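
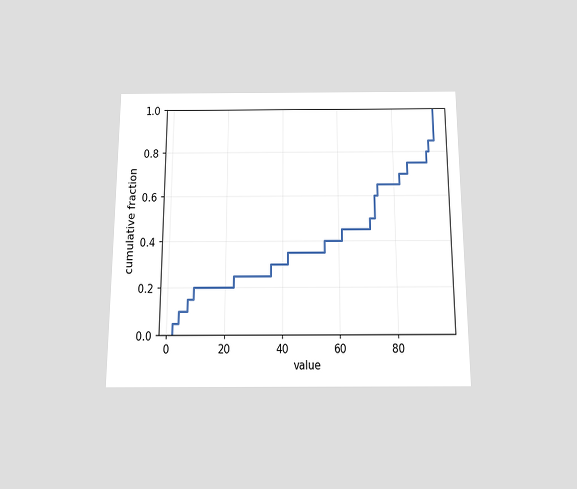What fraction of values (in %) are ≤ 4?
The chart is viewed slightly from below. At x=4 the ECDF step is at 10%.

10%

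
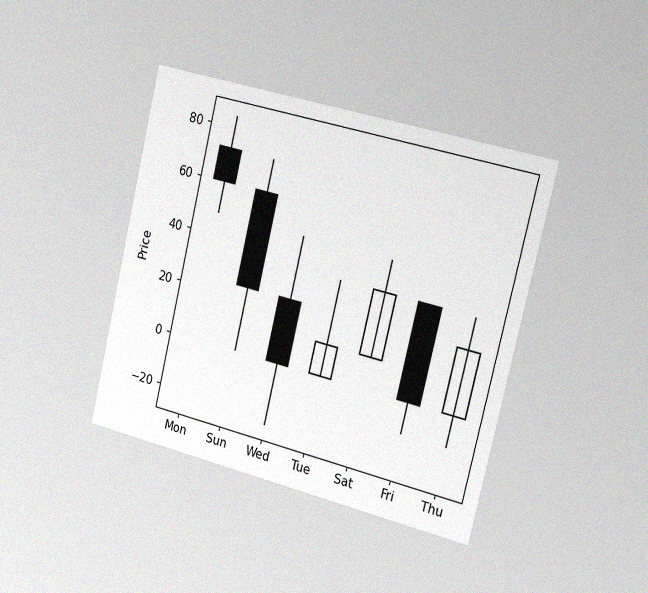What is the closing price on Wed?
0

The chart is tilted about 13° clockwise and viewed slightly from the right, with some photo noise. The Wed candle closes at 0.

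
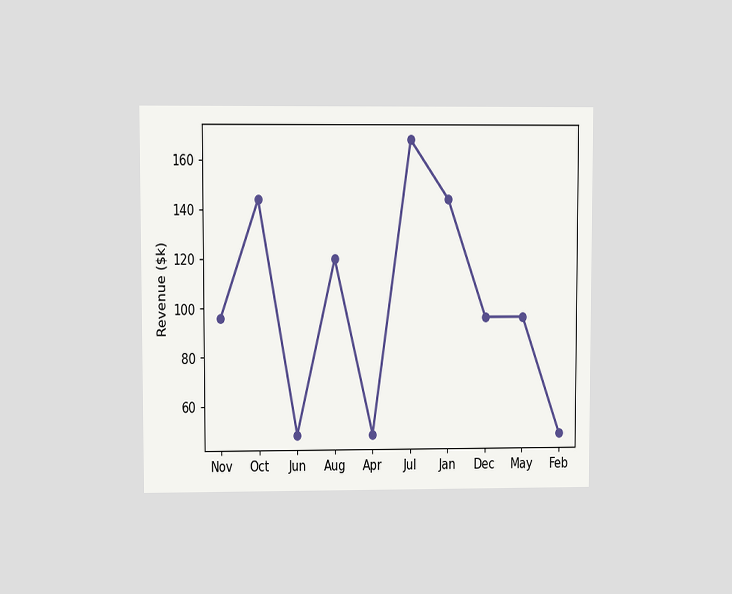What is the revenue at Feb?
$48k

The chart is viewed at a slight angle. At Feb, the line is at $48k.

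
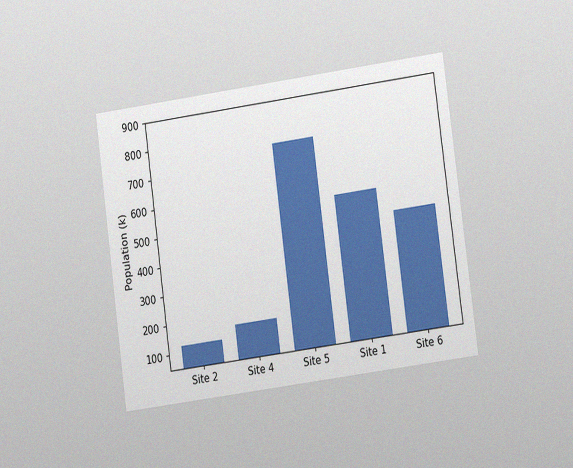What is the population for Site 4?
The chart is tilted about 8° counter-clockwise and viewed at a slight angle, with some photo noise. Reading along the chart's y-axis, the Site 4 bar reaches 168k.

168k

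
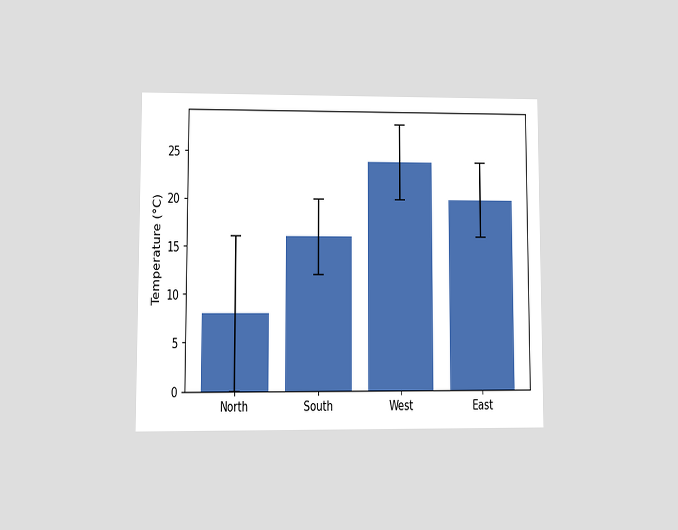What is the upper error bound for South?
The chart is viewed at a slight angle. The South bar's upper whisker reaches 20°C.

20°C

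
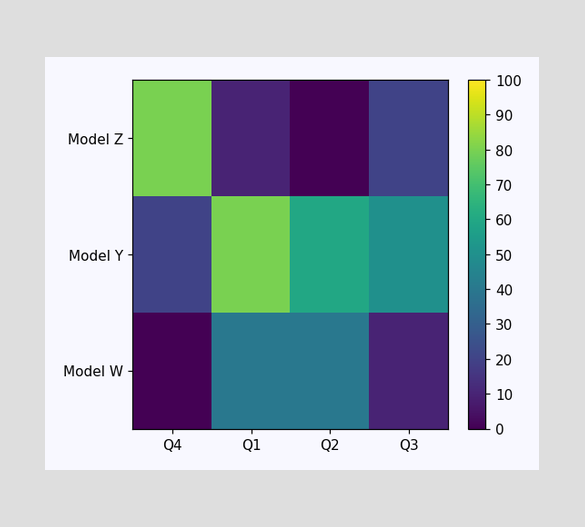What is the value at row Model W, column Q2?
Matching cell (Model W, Q2) against the colorbar gives 40.

40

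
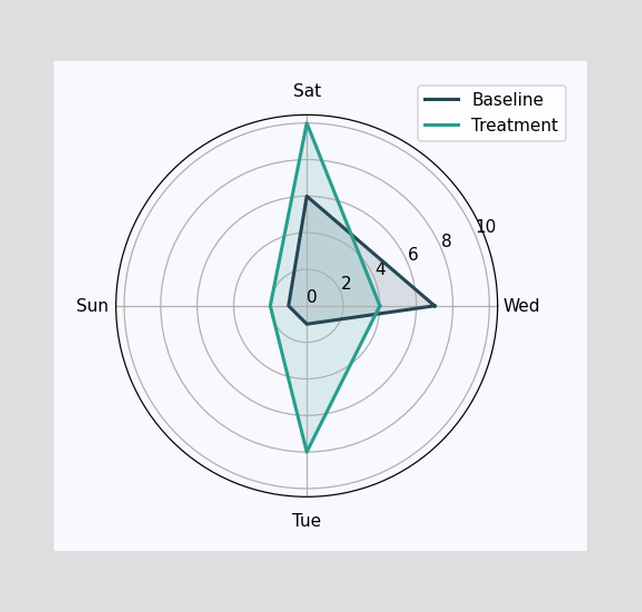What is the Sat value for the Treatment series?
On the Sat axis, Treatment reaches 10.

10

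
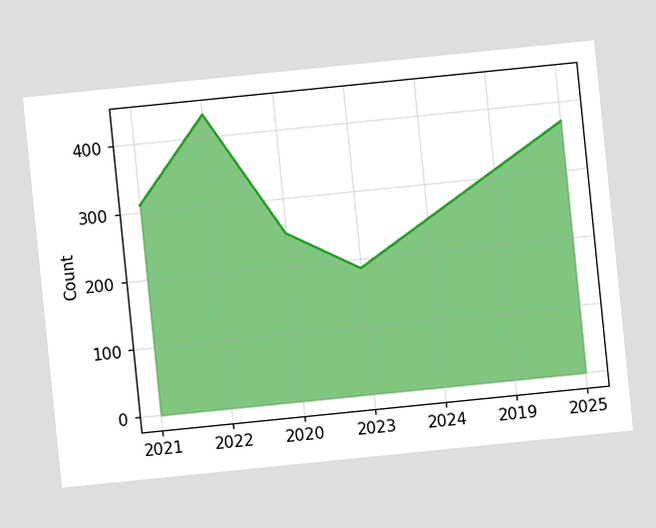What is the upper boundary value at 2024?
248

The chart is tilted about 6° counter-clockwise. At 2024 the upper boundary is at 248.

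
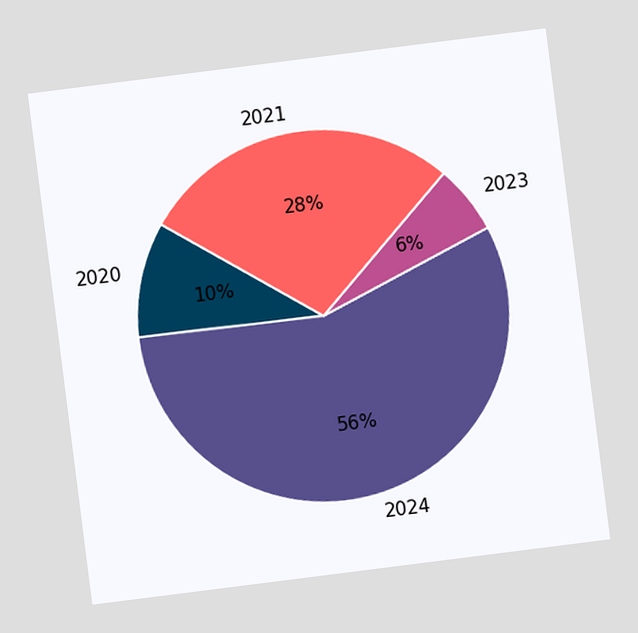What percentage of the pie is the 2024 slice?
The chart is tilted about 7° counter-clockwise. The 2024 slice takes up 56% of the pie.

56%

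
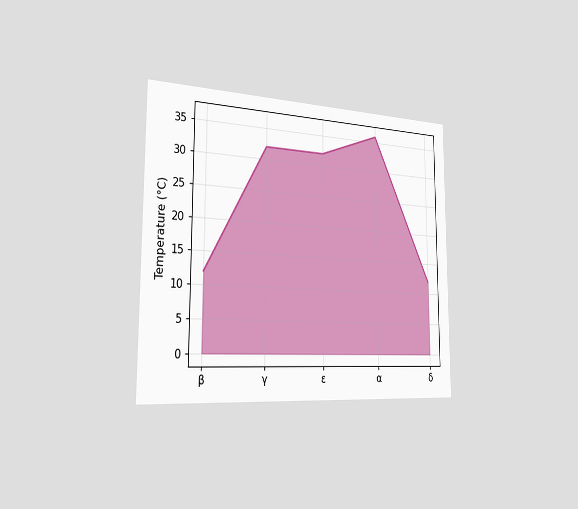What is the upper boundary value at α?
The chart is viewed slightly from the left. At α the upper boundary is at 36°C.

36°C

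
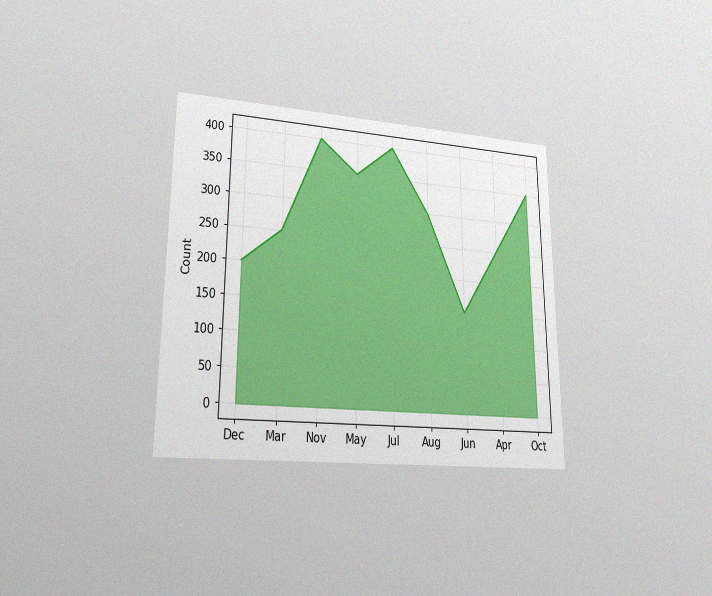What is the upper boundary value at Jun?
150

The chart is viewed at a slight angle, with some photo noise. At Jun the upper boundary is at 150.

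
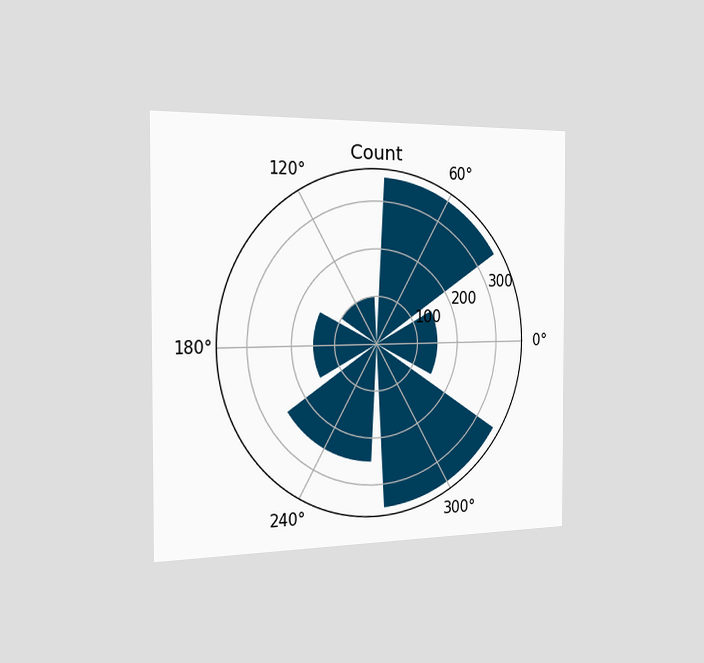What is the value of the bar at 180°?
150

The chart is viewed slightly from the left. The bar at 180° reaches 150 on the radial axis.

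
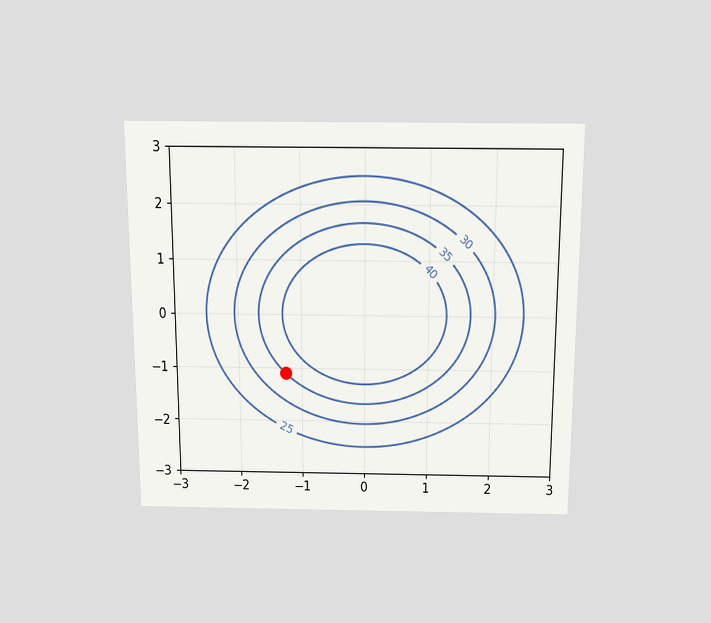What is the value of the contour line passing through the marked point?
The chart is viewed slightly from above. The marked point sits on the contour labelled 35.

35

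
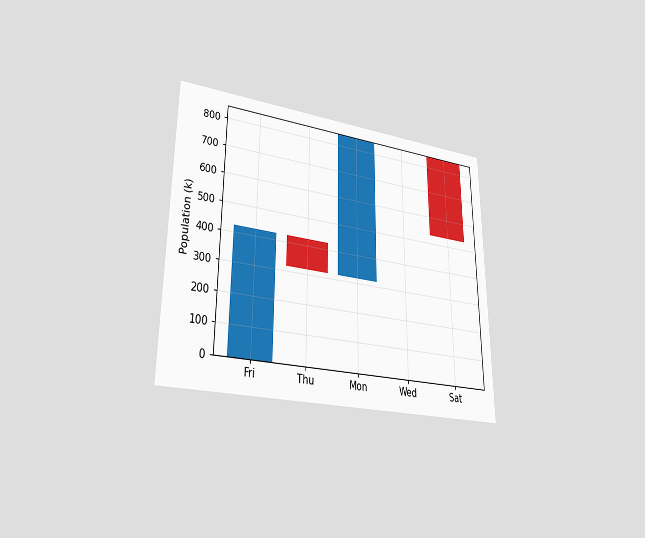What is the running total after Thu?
318k

The chart is viewed at a slight angle. After Thu the running total reaches 318k.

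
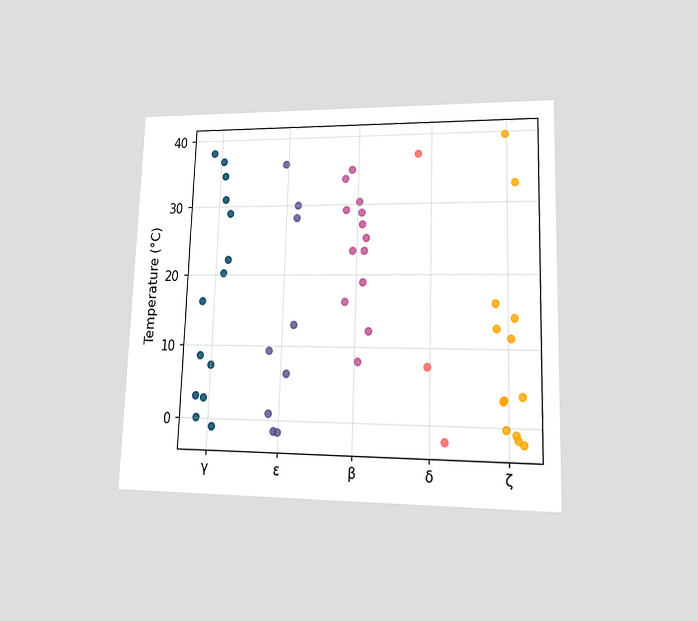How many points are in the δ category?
3

The chart is viewed at a slight angle. Counting the markers in the δ column gives 3.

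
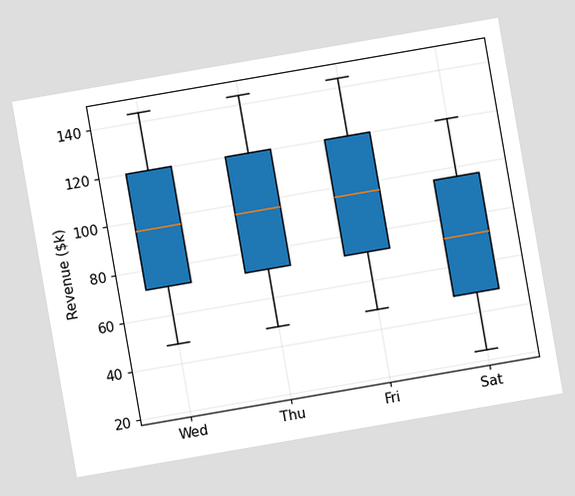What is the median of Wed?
$96k

The chart is tilted about 10° counter-clockwise. The median line in the Wed box sits at $96k.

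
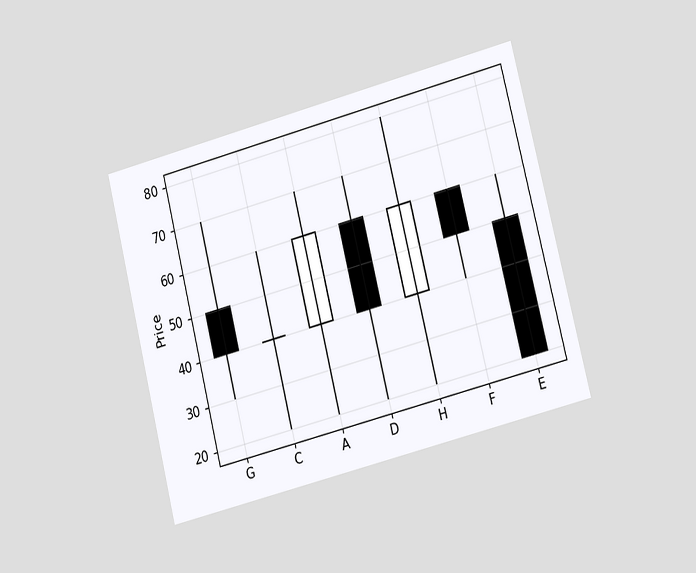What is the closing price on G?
40

The chart is tilted about 14° counter-clockwise and viewed slightly from the right. The G candle closes at 40.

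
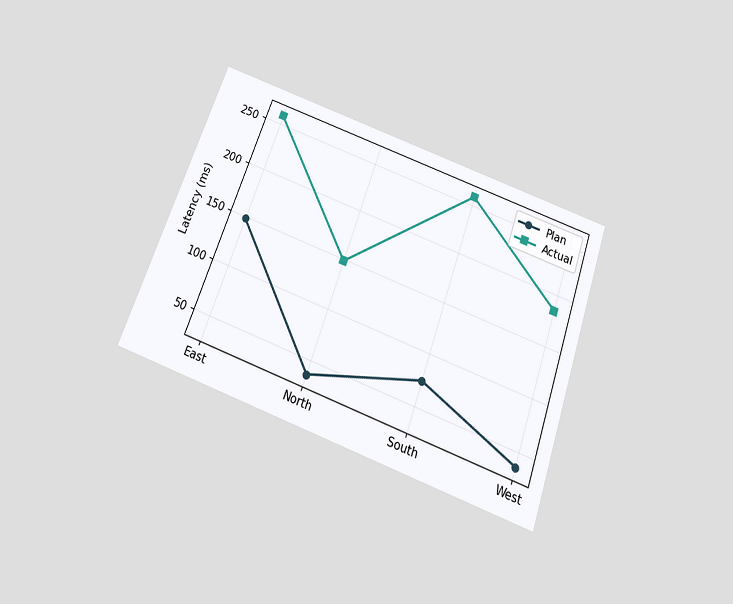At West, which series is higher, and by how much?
Actual, by 148ms

The chart is tilted about 20° clockwise and viewed slightly from below. At West, Actual sits above the other line by 148ms.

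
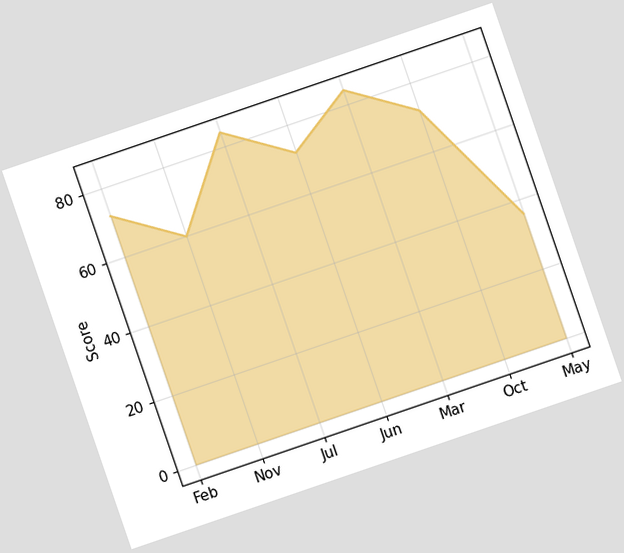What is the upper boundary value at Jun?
The chart is tilted about 19° counter-clockwise. At Jun the upper boundary is at 72.

72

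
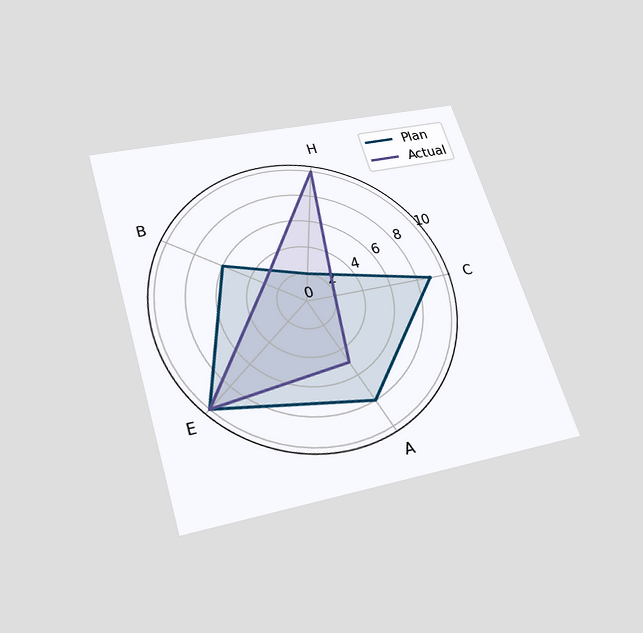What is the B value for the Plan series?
6

The chart is tilted about 17° counter-clockwise and viewed slightly from below. On the B axis, Plan reaches 6.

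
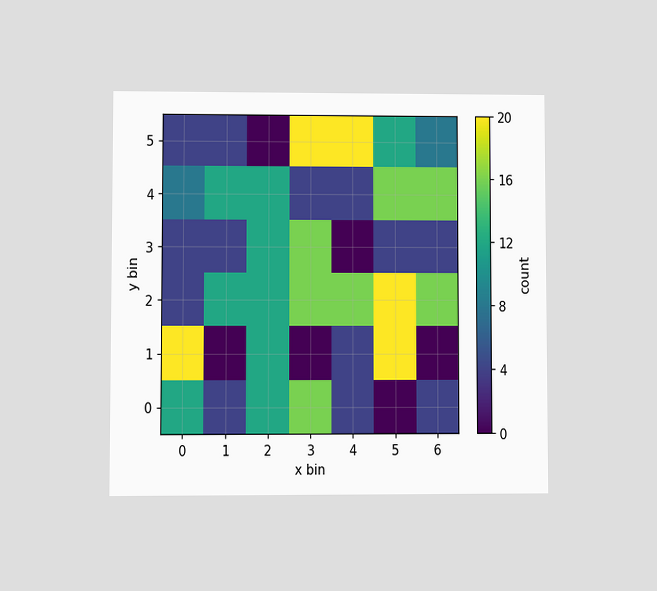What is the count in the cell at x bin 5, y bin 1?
20

The chart is viewed at a slight angle. Matching the cell (5, 1) against the colorbar gives 20.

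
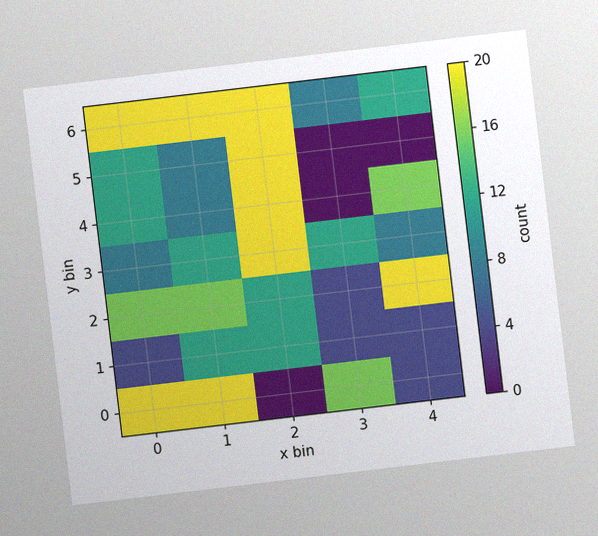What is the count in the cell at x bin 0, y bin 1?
The chart is tilted about 7° counter-clockwise, with some photo noise. Matching the cell (0, 1) against the colorbar gives 4.

4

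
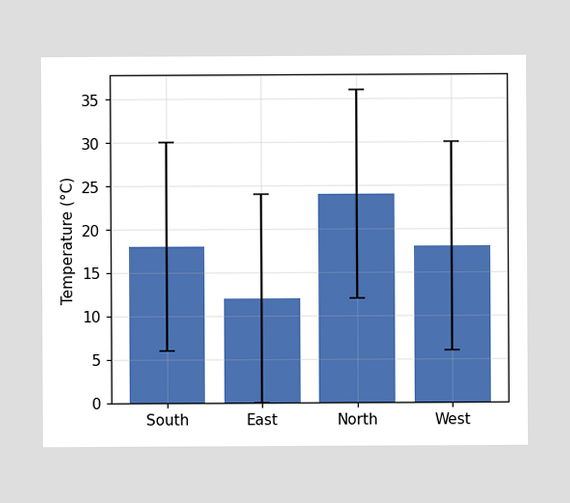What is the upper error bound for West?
The West bar's upper whisker reaches 30°C.

30°C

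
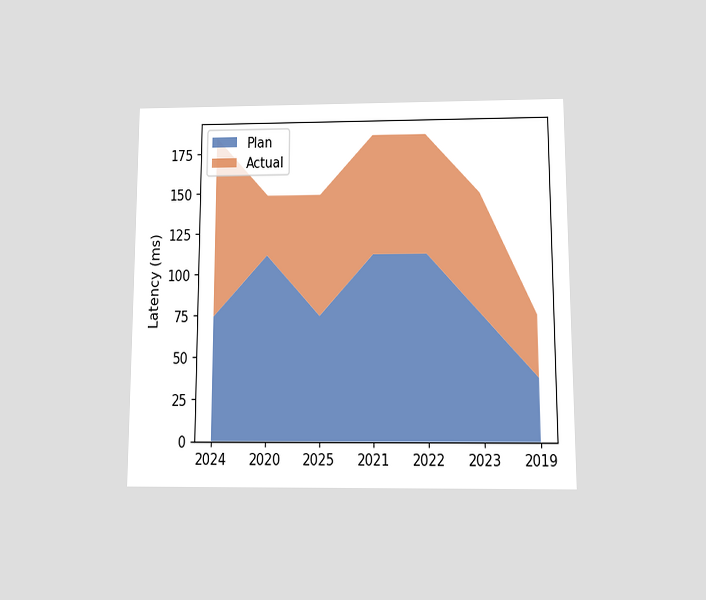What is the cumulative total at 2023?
148ms

The chart is viewed slightly from below. The stacked total at 2023 reaches 148ms.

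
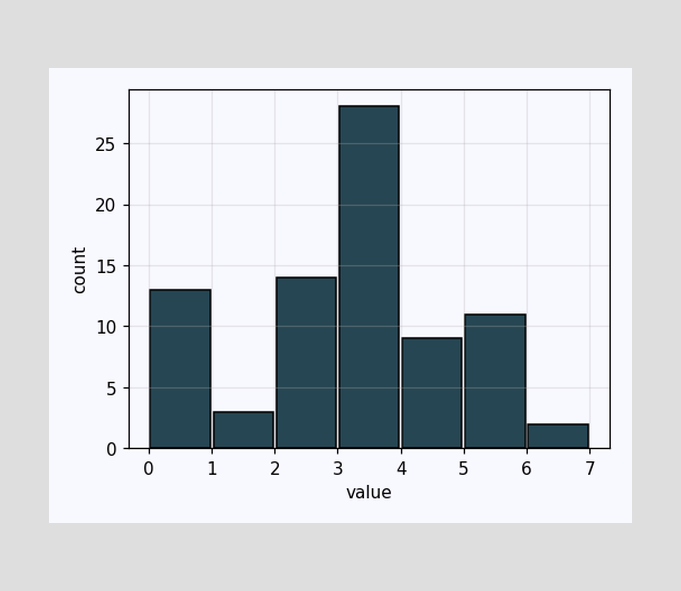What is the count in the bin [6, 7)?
The [6, 7) bin has height 2.

2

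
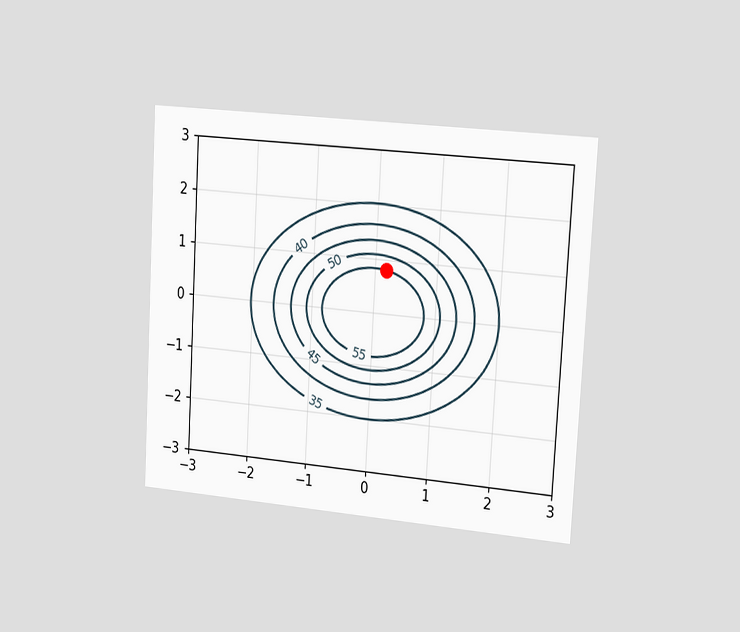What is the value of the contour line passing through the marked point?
The chart is tilted about 3° clockwise and viewed slightly from the right. The marked point sits on the contour labelled 55.

55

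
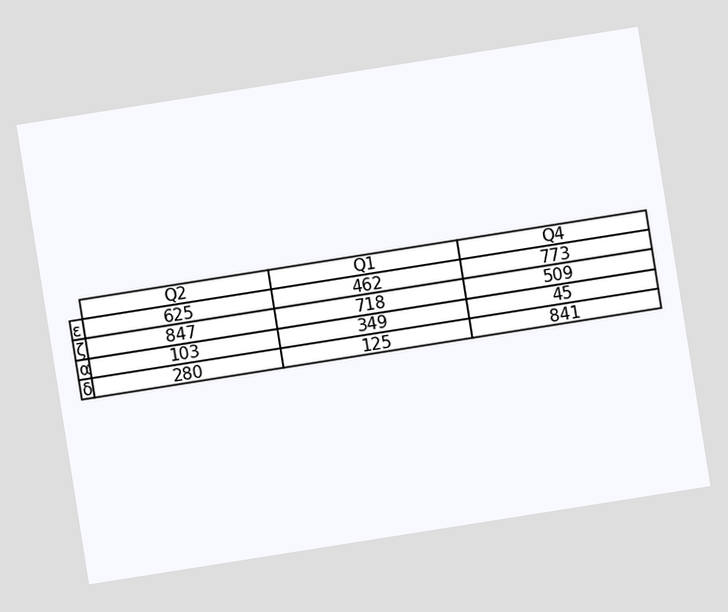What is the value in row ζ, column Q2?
The chart is tilted about 9° counter-clockwise. The (ζ, Q2) cell reads 847.

847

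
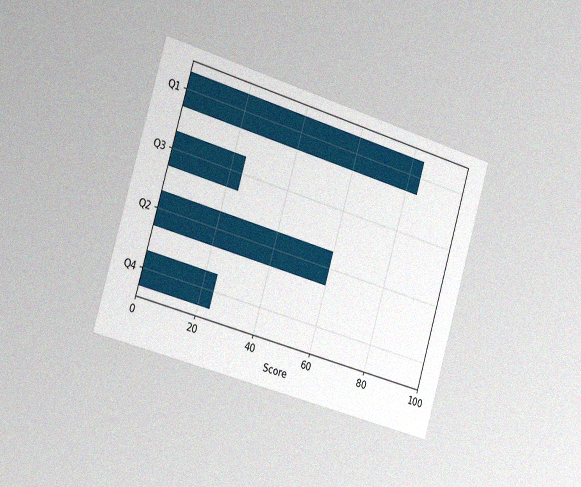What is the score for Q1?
84

The chart is tilted about 16° clockwise and viewed slightly from the left, with some photo noise. Reading along the chart's x-axis, the Q1 bar reaches 84.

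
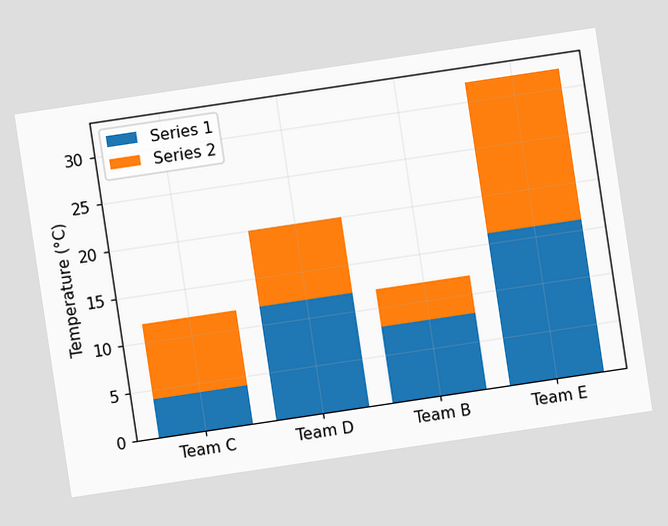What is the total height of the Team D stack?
The chart is tilted about 8° counter-clockwise. The Team D stack's top reaches 20°C on the y-axis.

20°C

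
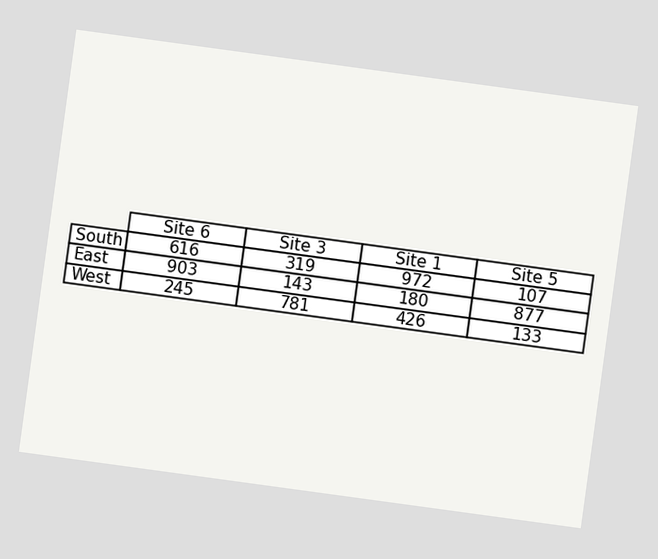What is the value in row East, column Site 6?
The chart is tilted about 8° clockwise. The (East, Site 6) cell reads 903.

903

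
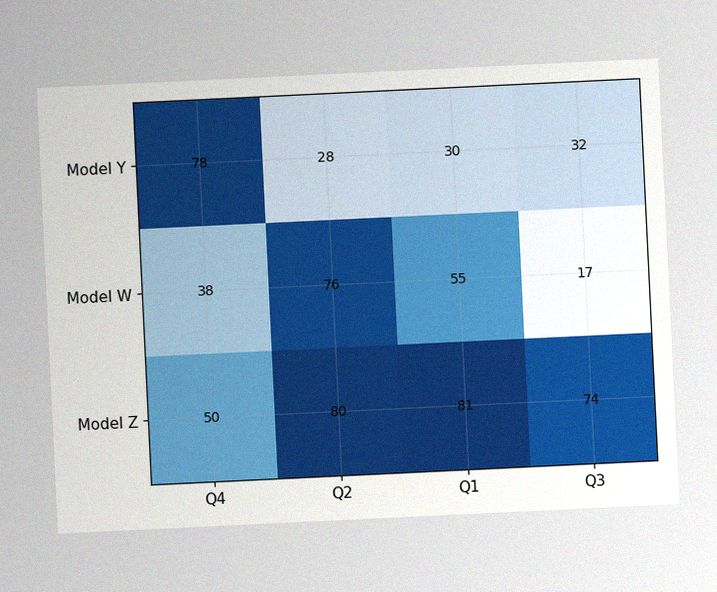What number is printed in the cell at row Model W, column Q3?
17

The chart is tilted about 3° counter-clockwise, with some photo noise. The (Model W, Q3) cell reads 17.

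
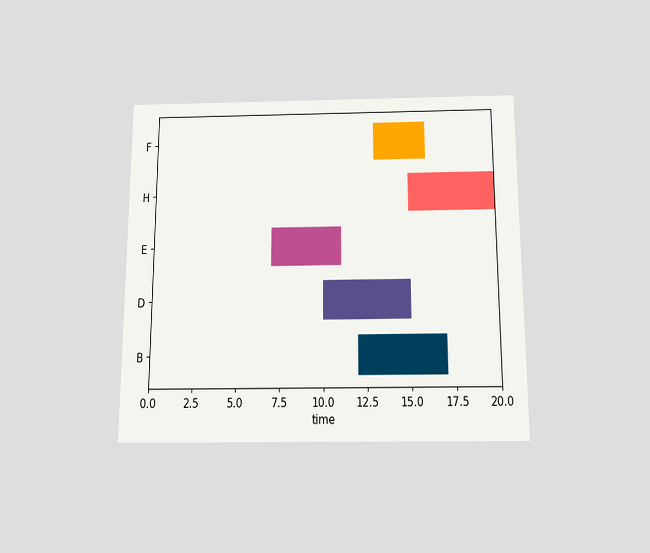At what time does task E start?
The chart is viewed slightly from below. The E bar begins at t=7.

7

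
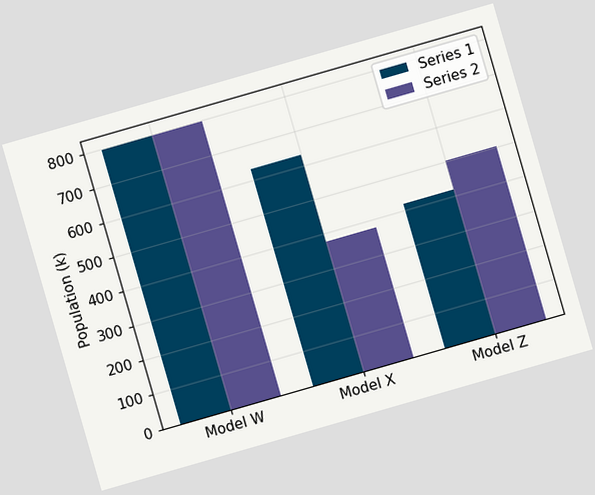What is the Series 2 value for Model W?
The chart is tilted about 16° counter-clockwise. The Series 2 bar at Model W reaches 798k on the y-axis.

798k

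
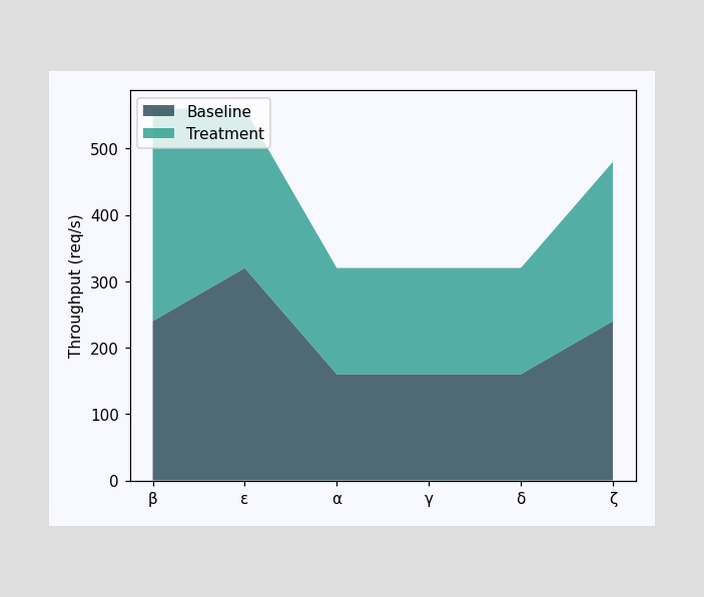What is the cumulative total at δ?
The stacked total at δ reaches 320req/s.

320req/s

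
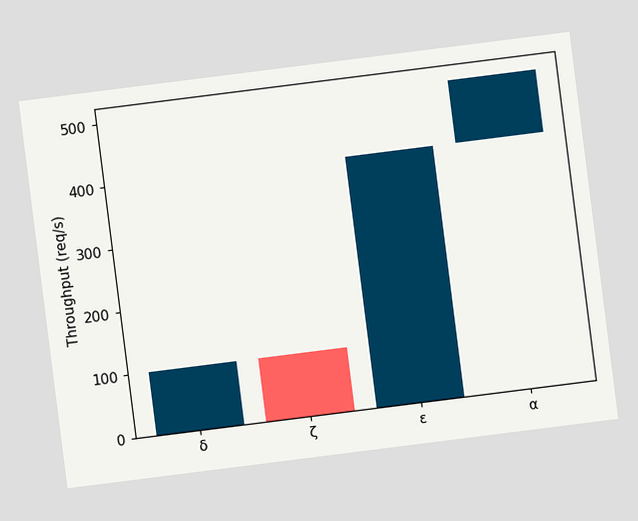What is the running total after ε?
The chart is tilted about 7° counter-clockwise. After ε the running total reaches 400req/s.

400req/s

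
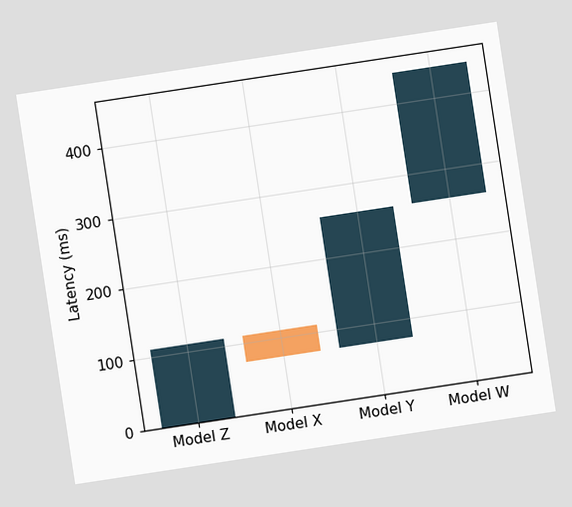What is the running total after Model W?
The chart is tilted about 9° counter-clockwise. After Model W the running total reaches 444ms.

444ms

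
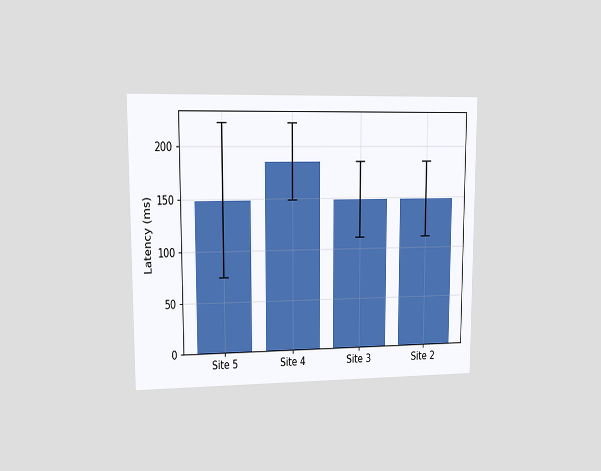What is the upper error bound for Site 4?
The chart is viewed at a slight angle. The Site 4 bar's upper whisker reaches 222ms.

222ms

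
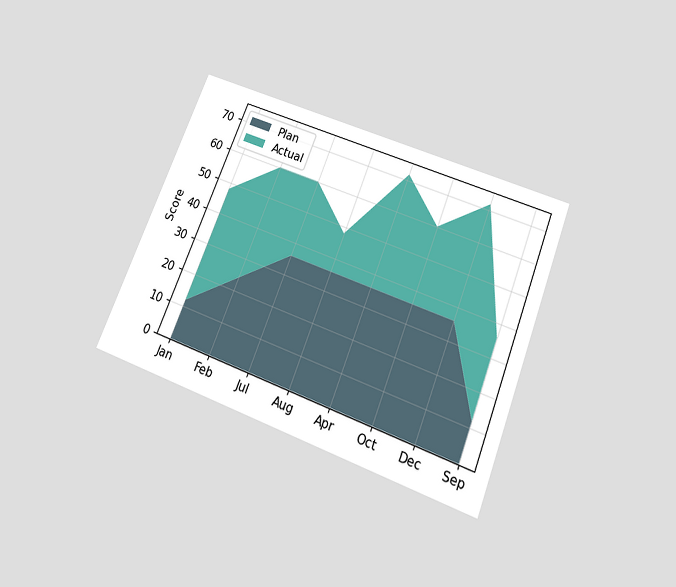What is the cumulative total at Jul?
60

The chart is tilted about 22° clockwise and viewed slightly from below. The stacked total at Jul reaches 60.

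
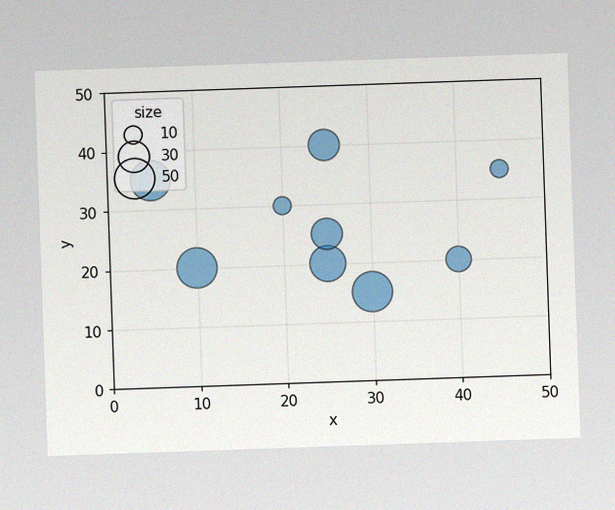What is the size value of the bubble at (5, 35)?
The image has some photo noise and uneven lighting. Matching the bubble at (5, 35) against the size legend gives 50.

50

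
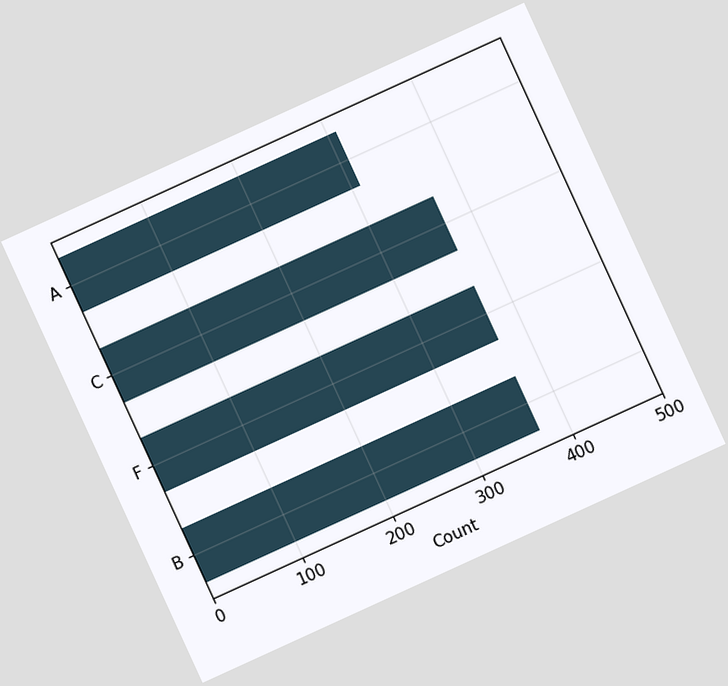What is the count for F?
372

The chart is tilted about 25° counter-clockwise. Reading along the chart's x-axis, the F bar reaches 372.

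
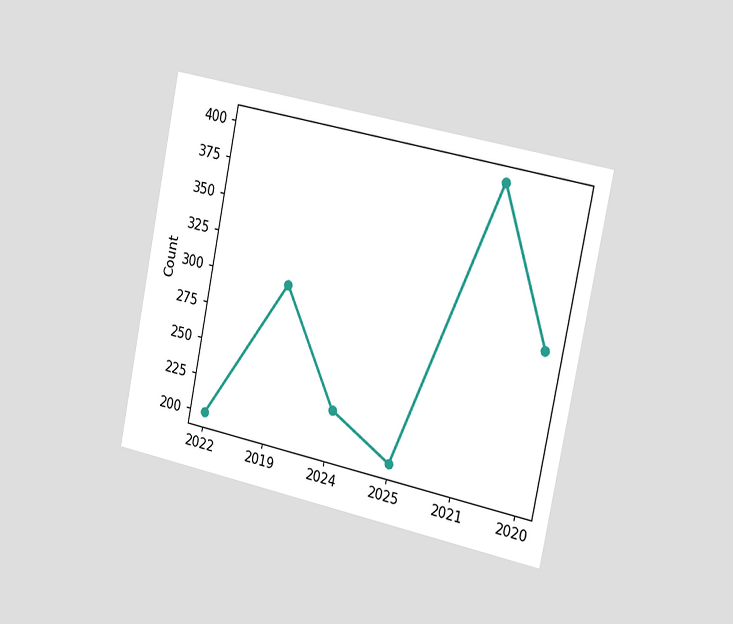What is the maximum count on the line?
400

The chart is tilted about 11° clockwise and viewed slightly from the right. The highest point is at 2021, and reading across to the y-axis gives 400.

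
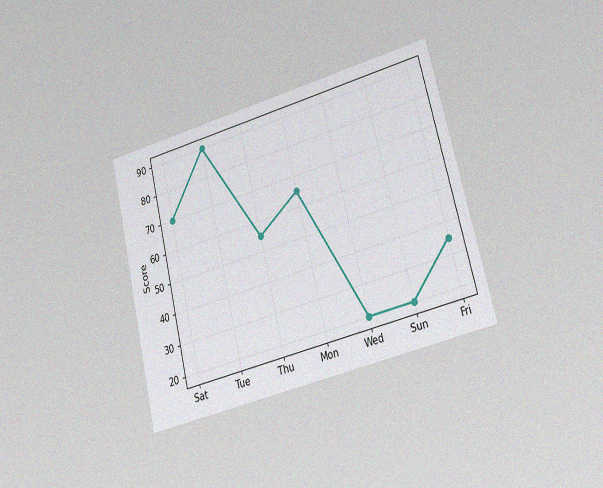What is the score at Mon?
The chart is tilted about 14° counter-clockwise and viewed slightly from the right, with some photo noise. At Mon, the line is at 65.

65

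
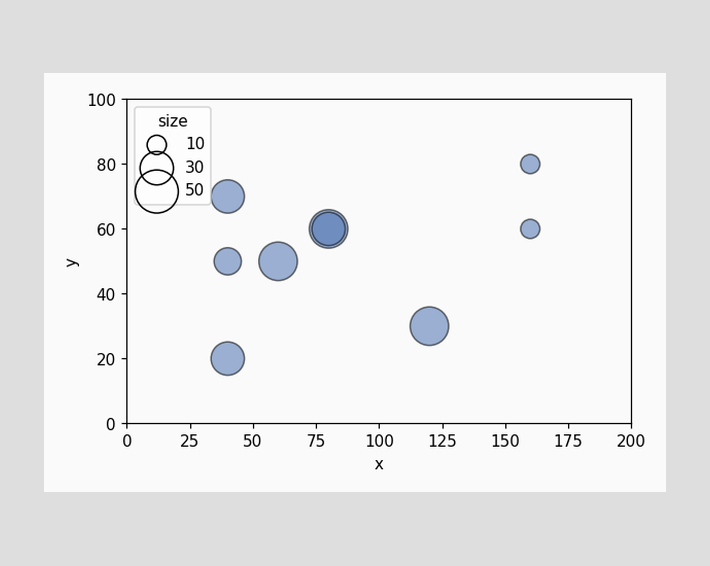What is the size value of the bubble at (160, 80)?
10

Matching the bubble at (160, 80) against the size legend gives 10.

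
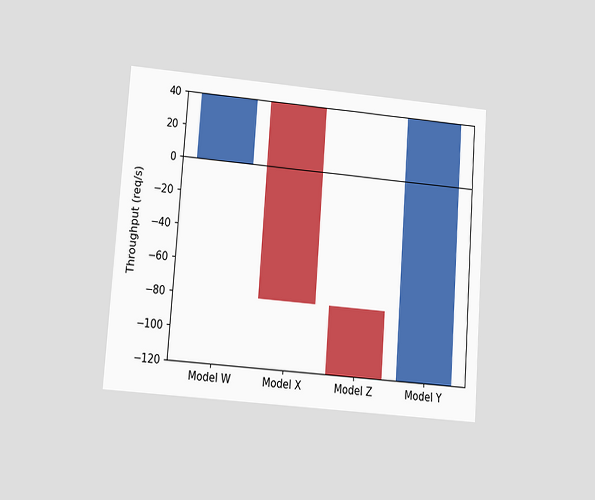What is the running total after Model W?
The chart is tilted about 4° clockwise and viewed at a slight angle. After Model W the running total reaches 40req/s.

40req/s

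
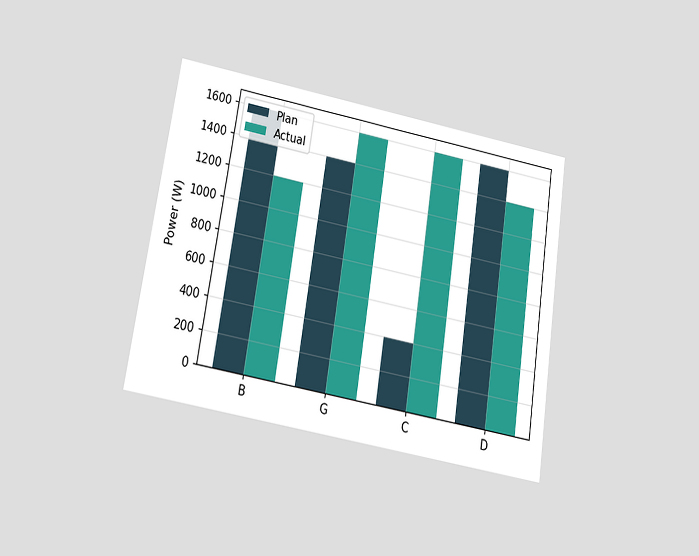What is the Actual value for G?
The chart is tilted about 9° clockwise and viewed slightly from below. The Actual bar at G reaches 1600W on the y-axis.

1600W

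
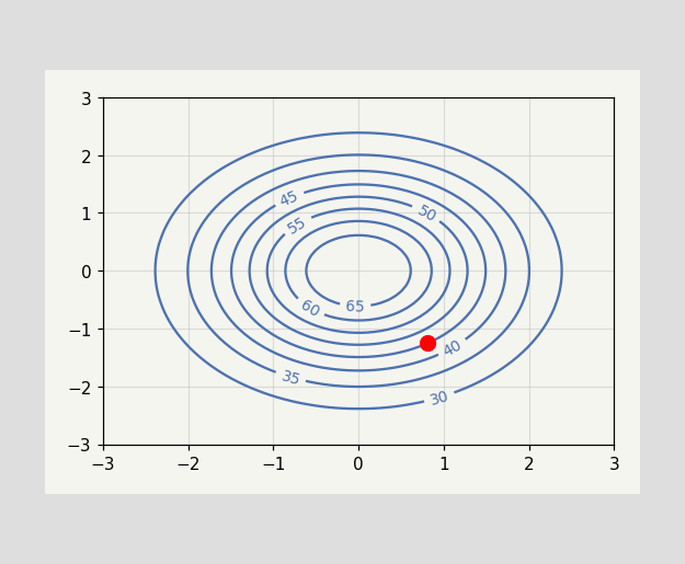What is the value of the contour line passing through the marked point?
The marked point sits on the contour labelled 45.

45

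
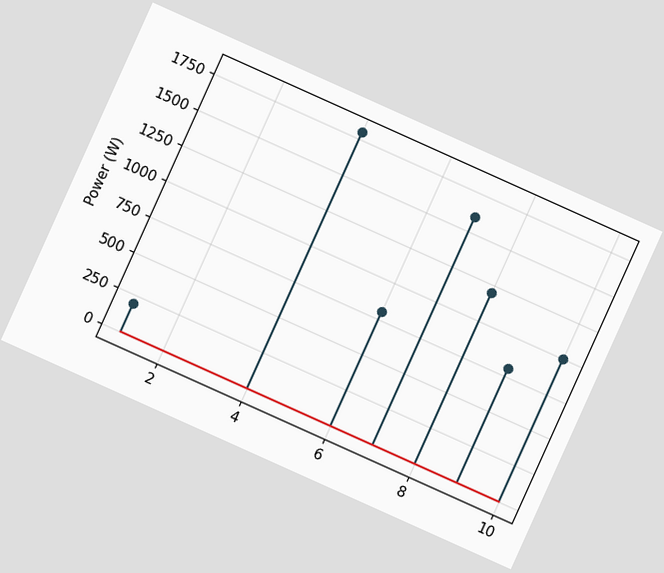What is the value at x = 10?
The chart is tilted about 24° clockwise. The stem at x=10 reaches 1000W.

1000W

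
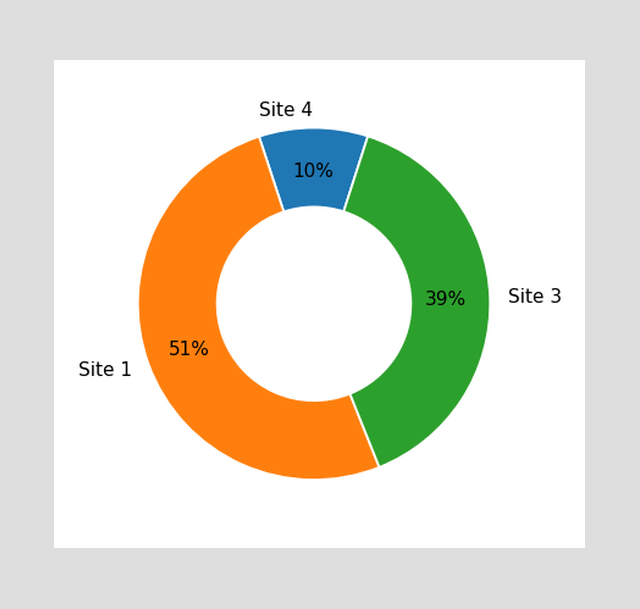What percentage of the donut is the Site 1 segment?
The Site 1 segment takes up 51% of the ring.

51%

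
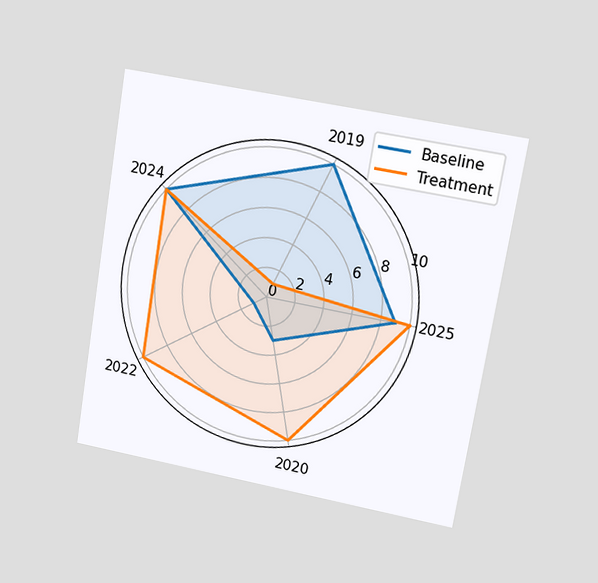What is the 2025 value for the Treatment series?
10

The chart is tilted about 9° clockwise and viewed at a slight angle. On the 2025 axis, Treatment reaches 10.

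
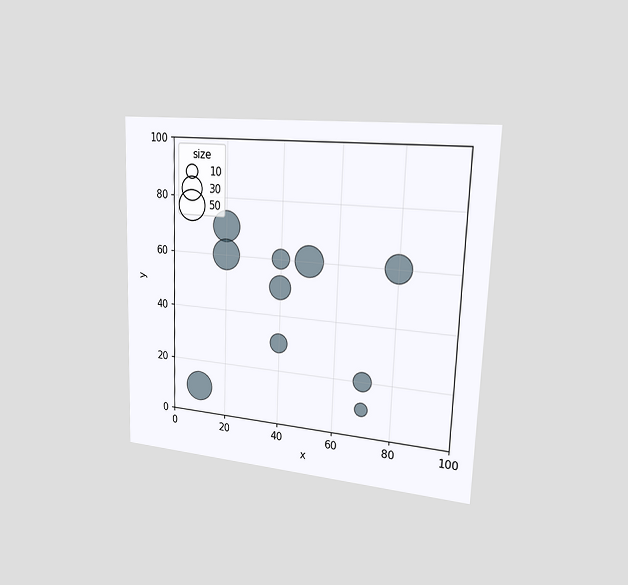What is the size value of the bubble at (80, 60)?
40

The chart is viewed slightly from the right. Matching the bubble at (80, 60) against the size legend gives 40.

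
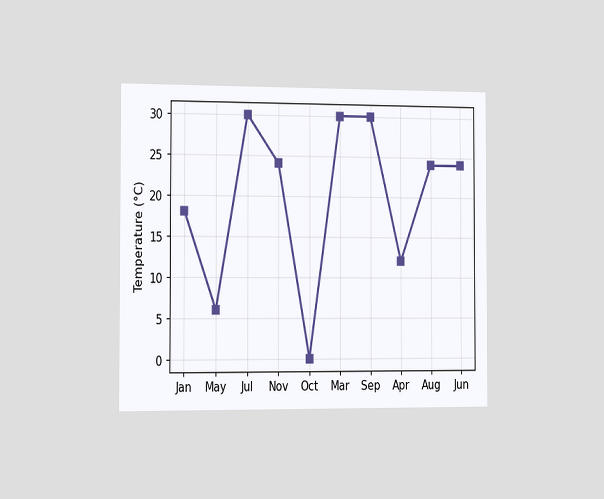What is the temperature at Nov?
The chart is viewed slightly from the left. At Nov, the line is at 24°C.

24°C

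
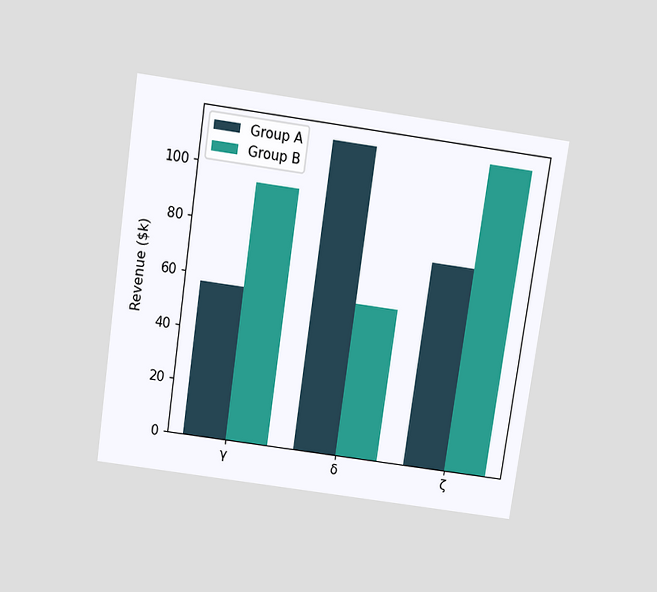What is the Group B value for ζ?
The chart is tilted about 8° clockwise and viewed slightly from above. The Group B bar at ζ reaches $114k on the y-axis.

$114k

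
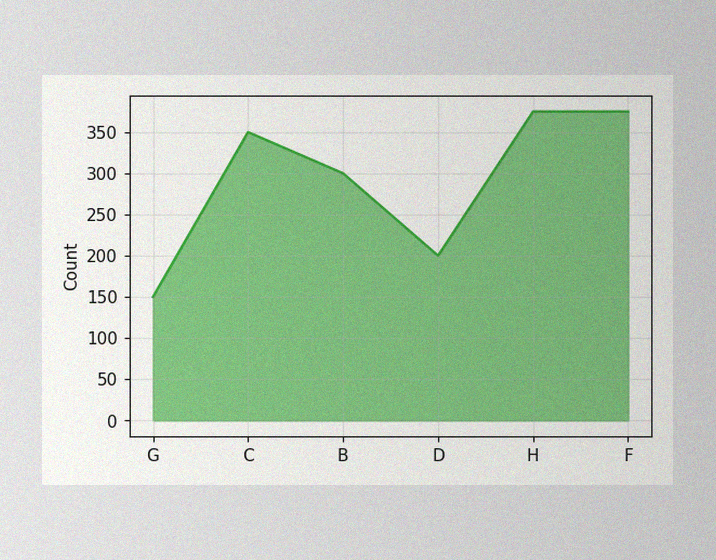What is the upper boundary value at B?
The image has some photo noise and uneven lighting. At B the upper boundary is at 300.

300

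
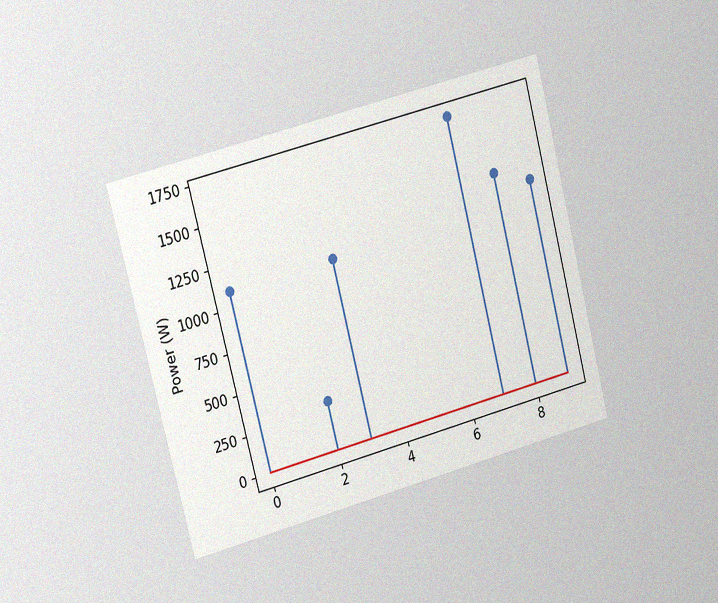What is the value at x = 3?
The chart is tilted about 15° counter-clockwise and viewed slightly from the left, with some photo noise. The stem at x=3 reaches 1100W.

1100W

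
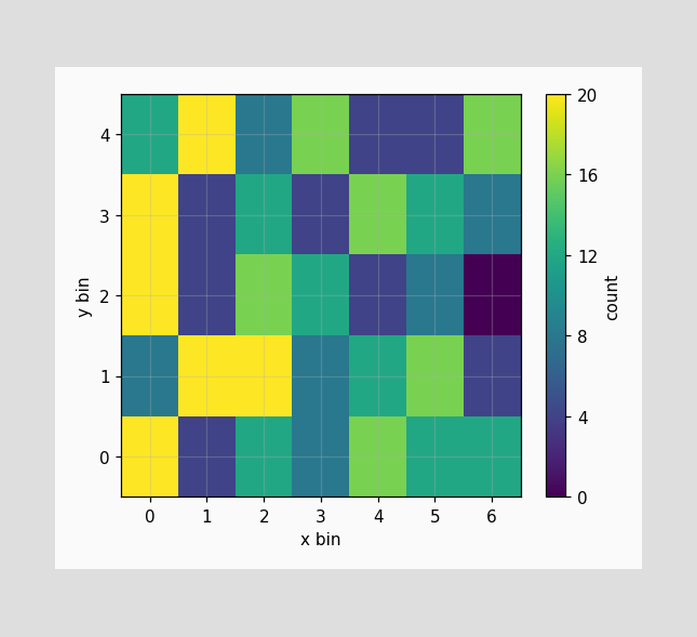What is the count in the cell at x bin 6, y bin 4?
16

Matching the cell (6, 4) against the colorbar gives 16.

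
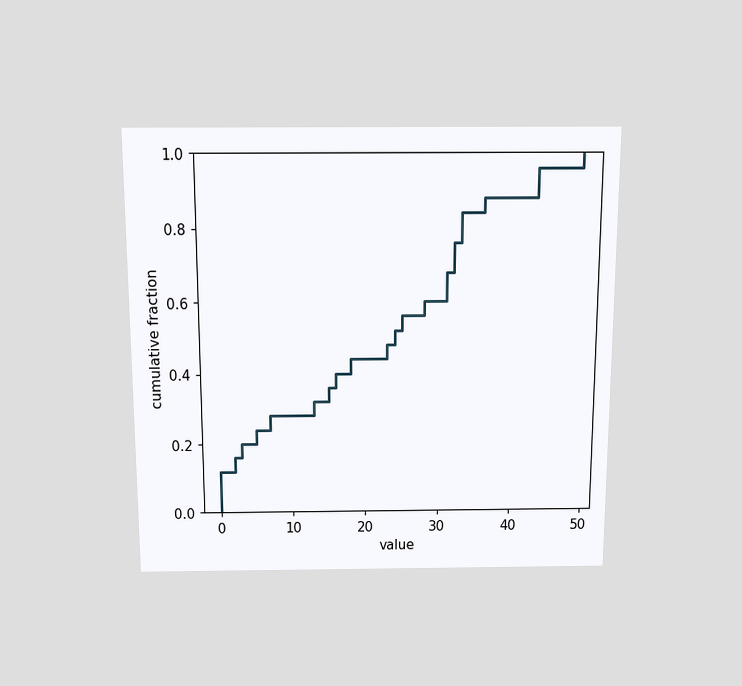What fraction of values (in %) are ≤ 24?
The chart is viewed slightly from above. At x=24 the ECDF step is at 52%.

52%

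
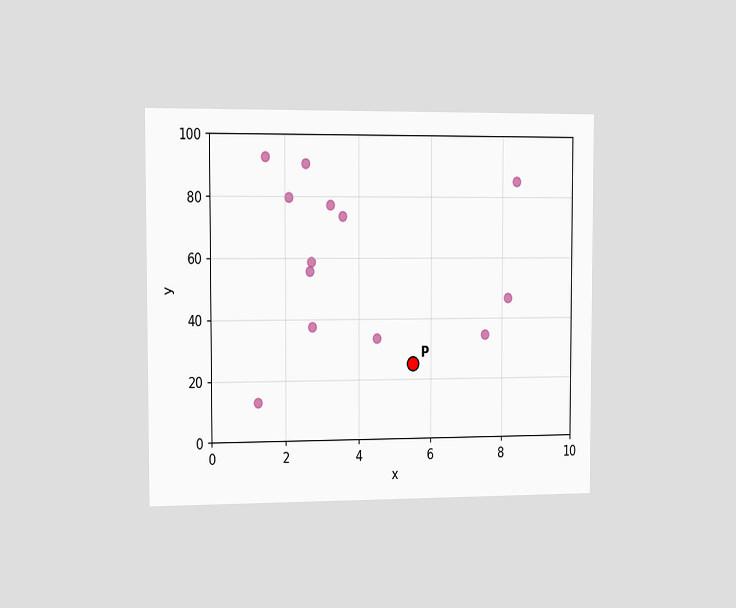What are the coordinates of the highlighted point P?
The chart is viewed slightly from the left. Following the gridlines from P to each axis, P sits at (5.5, 25).

(5.5, 25)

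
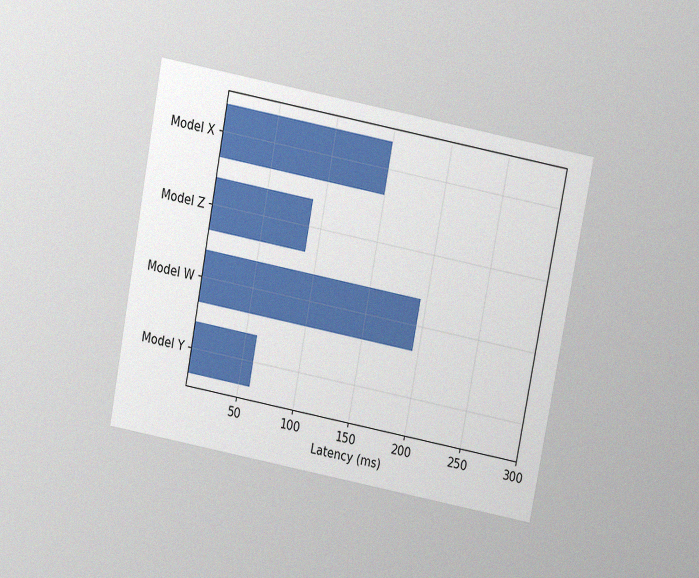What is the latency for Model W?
195ms

The chart is tilted about 11° clockwise and viewed slightly from above, with some photo noise. Reading along the chart's x-axis, the Model W bar reaches 195ms.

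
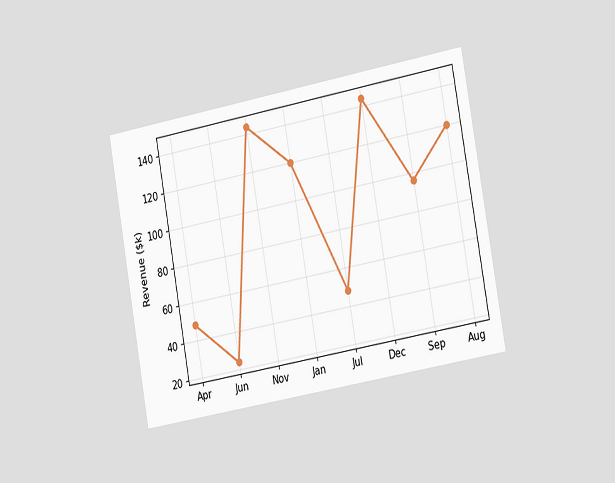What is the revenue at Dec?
The chart is tilted about 10° counter-clockwise and viewed slightly from the right. At Dec, the line is at $144k.

$144k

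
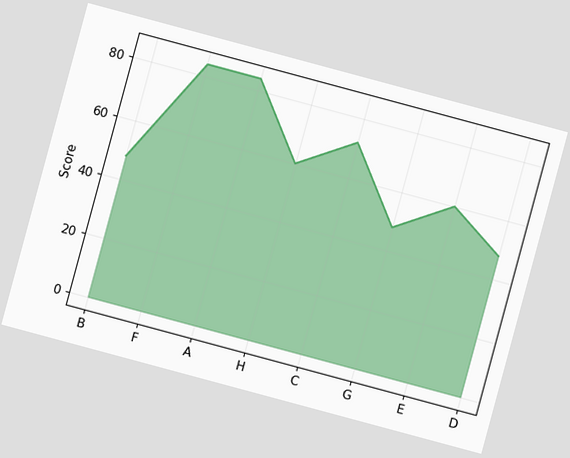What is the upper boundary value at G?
48

The chart is tilted about 15° clockwise. At G the upper boundary is at 48.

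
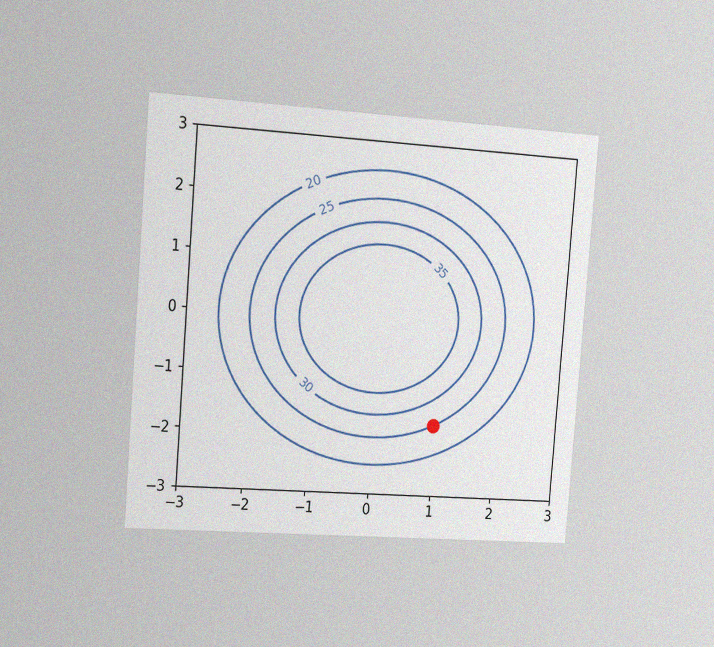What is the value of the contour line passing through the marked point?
25

The chart is tilted about 5° clockwise and viewed slightly from the left, with some photo noise. The marked point sits on the contour labelled 25.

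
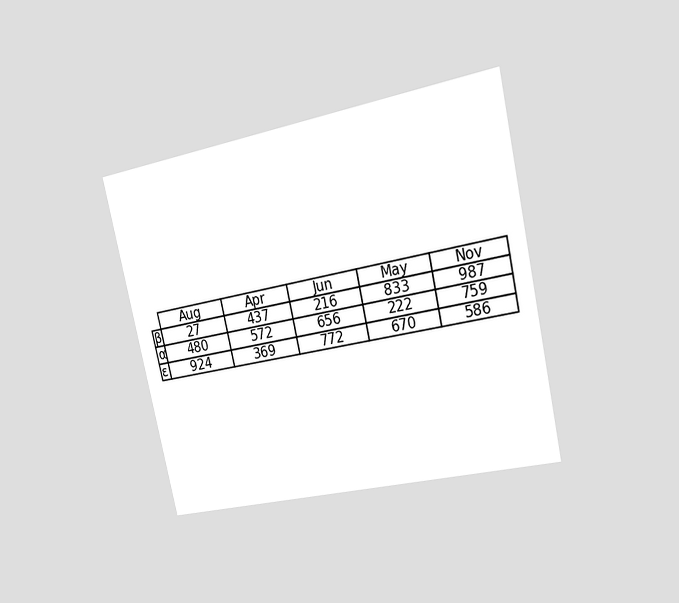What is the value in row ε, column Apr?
369

The chart is tilted about 12° counter-clockwise and viewed slightly from the right. The (ε, Apr) cell reads 369.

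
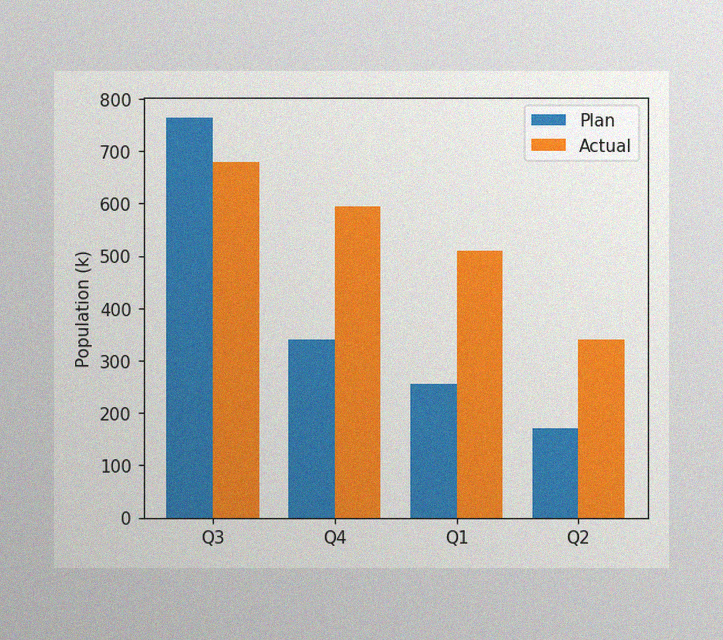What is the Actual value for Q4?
The image has some photo noise and uneven lighting. The Actual bar at Q4 reaches 595k on the y-axis.

595k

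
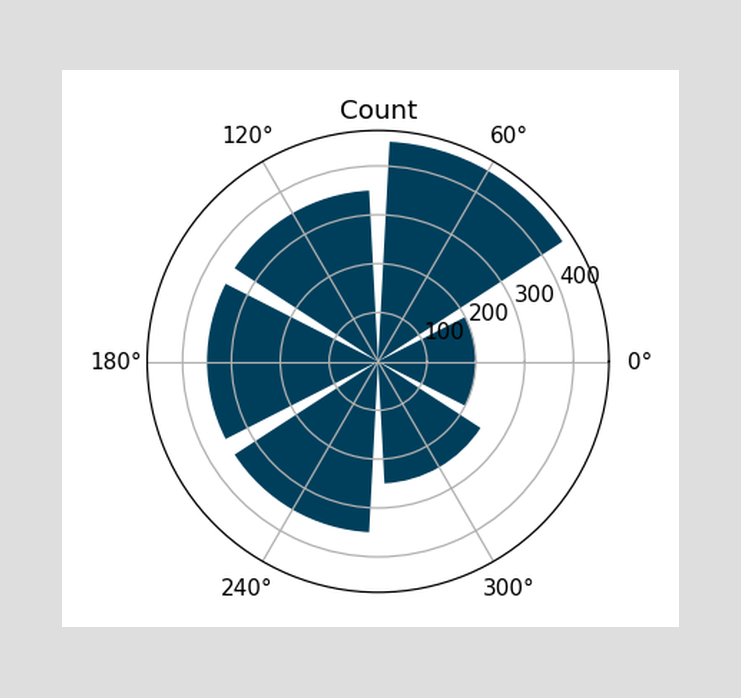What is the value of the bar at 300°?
The bar at 300° reaches 250 on the radial axis.

250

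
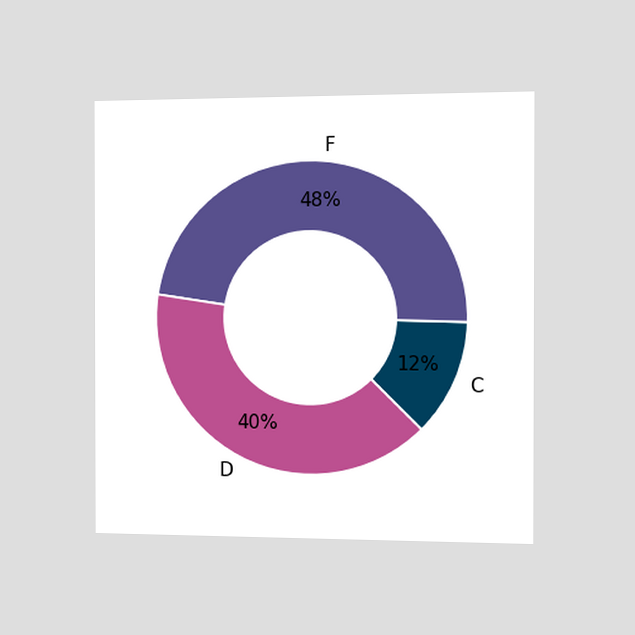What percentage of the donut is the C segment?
12%

The chart is viewed slightly from the right. The C segment takes up 12% of the ring.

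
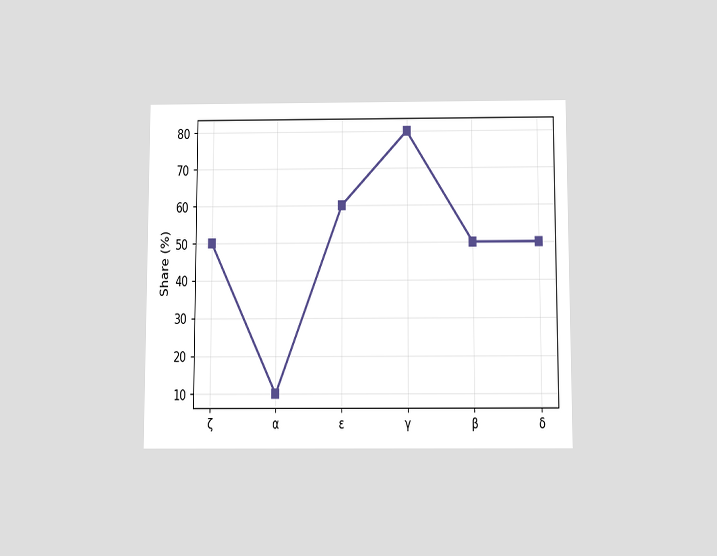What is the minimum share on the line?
The chart is viewed slightly from below. The lowest point is at α, and reading across to the y-axis gives 10%.

10%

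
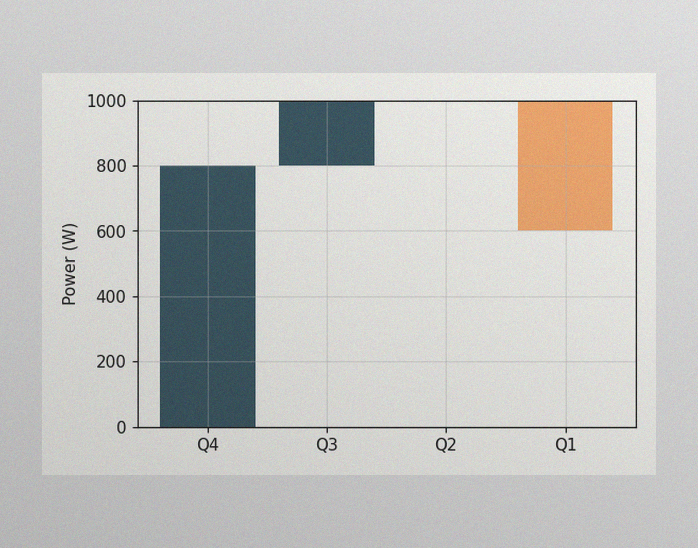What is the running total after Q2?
1000W

The image has some photo noise and uneven lighting. After Q2 the running total reaches 1000W.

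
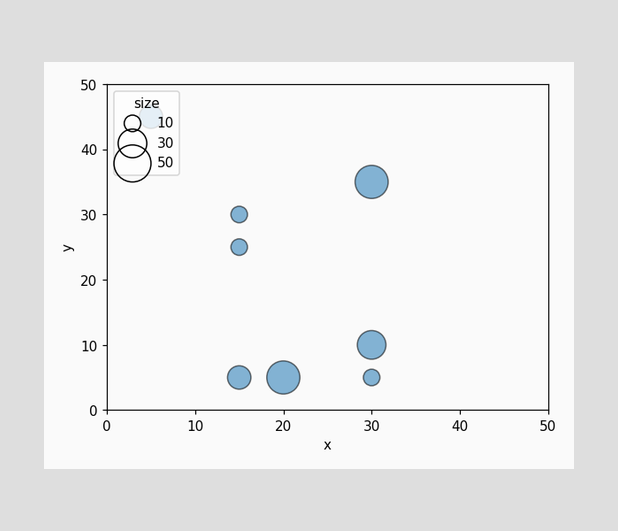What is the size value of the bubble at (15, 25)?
10

Matching the bubble at (15, 25) against the size legend gives 10.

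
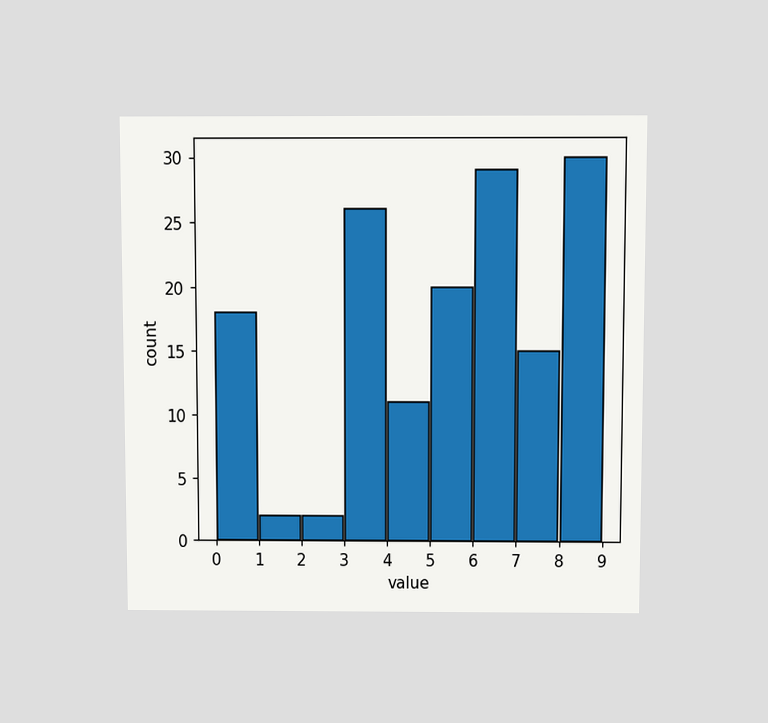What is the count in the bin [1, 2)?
The chart is viewed slightly from above. The [1, 2) bin has height 2.

2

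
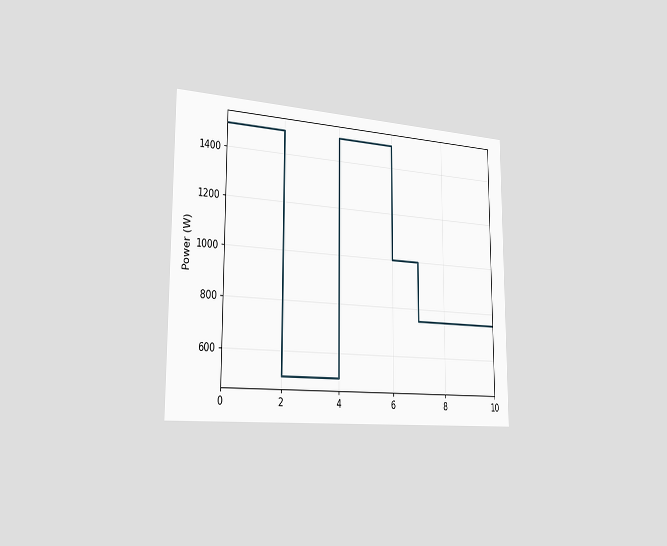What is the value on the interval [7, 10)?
750W

The chart is viewed slightly from the left. On [7, 10) the step sits at 750W.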